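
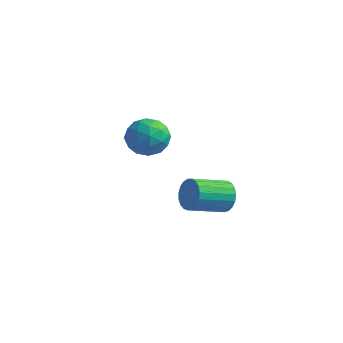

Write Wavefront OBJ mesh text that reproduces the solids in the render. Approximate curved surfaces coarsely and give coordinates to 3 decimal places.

v -2.645 0.697 -2.353
v -1.689 0.913 -2.636
v -2.211 -0.873 -2.084
v -1.255 -0.657 -2.367
v -1.627 -0.279 -1.496
v -1.895 0.691 -1.662
v -2.005 -0.651 -3.058
v -2.273 0.319 -3.224
v -1.294 0.08 -3.072
v -1.06 0.309 -2.106
v -2.84 -0.269 -2.614
v -2.606 -0.04 -1.648
v -2.205 0.943 -2.518
v -1.695 -0.903 -2.202
v -1.913 -0.681 -1.69
v -1.352 -0.554 -1.856
v -2.326 0.812 -1.945
v -1.764 0.939 -2.111
v -1.728 0.238 -1.441
v -2.136 -0.899 -2.609
v -1.574 -0.772 -2.775
v -2.548 0.594 -2.864
v -1.987 0.721 -3.03
v -2.172 -0.198 -3.279
v -1.411 0.58 -2.94
v -1.156 -0.343 -2.783
v -1.597 -0.339 -3.189
v -1.754 0.231 -3.286
v -1.273 0.715 -2.373
v -1.018 -0.208 -2.215
v -1.237 0.014 -1.703
v -1.394 0.584 -1.8
v -1.041 0.225 -2.629
v -2.882 0.248 -2.505
v -2.627 -0.675 -2.347
v -2.506 -0.544 -2.92
v -2.663 0.026 -3.017
v -2.744 0.383 -1.937
v -2.489 -0.54 -1.78
v -2.146 -0.191 -1.434
v -2.303 0.379 -1.531
v -2.859 -0.185 -2.091
v 3.09 -1.315 -3.413
v 3.551 -1.302 -2.796
v 2.891 -2.732 -2.271
v 2.43 -2.745 -2.887
v 3.294 -1.144 -2.69
v 2.634 -2.574 -2.165
v 3.001 -1.016 -2.709
v 2.341 -2.445 -2.184
v 2.724 -0.939 -2.849
v 2.064 -2.369 -2.324
v 2.51 -0.928 -3.087
v 1.85 -2.358 -2.562
v 2.396 -0.983 -3.381
v 1.736 -2.413 -2.856
v 2.402 -1.096 -3.681
v 1.742 -2.526 -3.156
v 2.527 -1.247 -3.934
v 1.868 -2.677 -3.409
v 2.75 -1.409 -4.097
v 2.09 -2.839 -3.572
v 3.031 -1.556 -4.142
v 2.371 -2.986 -3.617
v 3.323 -1.66 -4.06
v 2.663 -3.09 -3.535
v 3.574 -1.705 -3.867
v 2.914 -3.135 -3.342
v 3.741 -1.683 -3.595
v 3.082 -3.113 -3.07
v 3.796 -1.597 -3.291
v 3.136 -3.026 -2.766
v 3.729 -1.462 -3.009
v 3.069 -2.892 -2.484
f 1 38 17
f 38 12 41
f 17 41 6
f 38 41 17
f 1 17 13
f 17 6 18
f 13 18 2
f 17 18 13
f 1 13 22
f 13 2 23
f 22 23 8
f 13 23 22
f 1 22 34
f 22 8 37
f 34 37 11
f 22 37 34
f 1 34 38
f 34 11 42
f 38 42 12
f 34 42 38
f 2 18 29
f 18 6 32
f 29 32 10
f 18 32 29
f 6 41 19
f 41 12 40
f 19 40 5
f 41 40 19
f 12 42 39
f 42 11 35
f 39 35 3
f 42 35 39
f 11 37 36
f 37 8 24
f 36 24 7
f 37 24 36
f 8 23 28
f 23 2 25
f 28 25 9
f 23 25 28
f 4 30 16
f 30 10 31
f 16 31 5
f 30 31 16
f 4 16 14
f 16 5 15
f 14 15 3
f 16 15 14
f 4 14 21
f 14 3 20
f 21 20 7
f 14 20 21
f 4 21 26
f 21 7 27
f 26 27 9
f 21 27 26
f 4 26 30
f 26 9 33
f 30 33 10
f 26 33 30
f 5 31 19
f 31 10 32
f 19 32 6
f 31 32 19
f 3 15 39
f 15 5 40
f 39 40 12
f 15 40 39
f 7 20 36
f 20 3 35
f 36 35 11
f 20 35 36
f 9 27 28
f 27 7 24
f 28 24 8
f 27 24 28
f 10 33 29
f 33 9 25
f 29 25 2
f 33 25 29
f 44 43 47
f 44 47 45
f 45 47 48
f 45 48 46
f 47 43 49
f 47 49 48
f 48 49 50
f 48 50 46
f 49 43 51
f 49 51 50
f 50 51 52
f 50 52 46
f 51 43 53
f 51 53 52
f 52 53 54
f 52 54 46
f 53 43 55
f 53 55 54
f 54 55 56
f 54 56 46
f 55 43 57
f 55 57 56
f 56 57 58
f 56 58 46
f 57 43 59
f 57 59 58
f 58 59 60
f 58 60 46
f 59 43 61
f 59 61 60
f 60 61 62
f 60 62 46
f 61 43 63
f 61 63 62
f 62 63 64
f 62 64 46
f 63 43 65
f 63 65 64
f 64 65 66
f 64 66 46
f 65 43 67
f 65 67 66
f 66 67 68
f 66 68 46
f 67 43 69
f 67 69 68
f 68 69 70
f 68 70 46
f 69 43 71
f 69 71 70
f 70 71 72
f 70 72 46
f 71 43 73
f 71 73 72
f 72 73 74
f 72 74 46
f 73 43 44
f 73 44 74
f 74 44 45
f 74 45 46



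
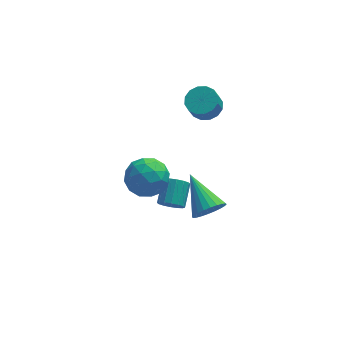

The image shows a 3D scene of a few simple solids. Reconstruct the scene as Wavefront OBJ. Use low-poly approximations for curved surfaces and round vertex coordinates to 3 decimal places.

v -0.904 -3.128 -0.99
v -0.326 -2.663 -1.405
v -1.596 -1.392 -0.01
v -0.583 -2.648 -1.613
v -0.889 -2.706 -1.727
v -1.197 -2.828 -1.729
v -1.461 -2.996 -1.618
v -1.64 -3.184 -1.411
v -1.707 -3.363 -1.141
v -1.651 -3.507 -0.847
v -1.482 -3.593 -0.575
v -1.225 -3.608 -0.366
v -0.919 -3.55 -0.252
v -0.61 -3.428 -0.251
v -0.347 -3.26 -0.362
v -0.168 -3.072 -0.568
v -0.101 -2.893 -0.839
v -0.156 -2.749 -1.133
v -0.29 3.394 0.111
v 0.502 3.394 0.358
v 0.223 3.026 1.256
v -0.57 3.026 1.009
v 0.351 3.781 0.47
v 0.071 3.412 1.367
v 0.028 4.064 0.485
v -0.252 3.695 1.383
v -0.38 4.167 0.401
v -0.66 3.798 1.298
v -0.765 4.064 0.238
v -1.044 3.695 1.136
v -1.022 3.781 0.042
v -1.301 3.412 0.94
v -1.083 3.394 -0.136
v -1.362 3.026 0.762
v -0.931 3.008 -0.247
v -1.211 2.639 0.65
v -0.608 2.725 -0.263
v -0.888 2.356 0.635
v -0.2 2.622 -0.178
v -0.48 2.253 0.719
v 0.184 2.725 -0.016
v -0.095 2.356 0.882
v 0.441 3.008 0.18
v 0.162 2.639 1.078
v -3.679 -0.539 0.55
v -3.065 -0.655 -0.36
v -4.055 -2.285 0.52
v -3.441 -2.401 -0.39
v -2.958 -2.173 0.576
v -2.726 -1.094 0.595
v -4.394 -1.846 -0.435
v -4.162 -0.767 -0.416
v -3.507 -1.463 -0.969
v -2.619 -1.665 -0.344
v -4.501 -1.275 0.504
v -3.613 -1.477 1.129
v -3.339 -0.444 0.098
v -3.781 -2.496 0.062
v -3.497 -2.362 0.63
v -3.136 -2.43 0.095
v -3.14 -0.701 0.659
v -2.779 -0.77 0.124
v -2.716 -1.662 0.674
v -4.341 -2.17 0.036
v -3.98 -2.239 -0.499
v -3.984 -0.51 0.065
v -3.623 -0.578 -0.47
v -4.404 -1.278 -0.514
v -3.238 -0.987 -0.795
v -3.459 -2.013 -0.813
v -4.019 -1.687 -0.839
v -3.883 -1.053 -0.828
v -2.716 -1.105 -0.428
v -2.937 -2.132 -0.446
v -2.653 -1.998 0.122
v -2.517 -1.363 0.133
v -2.976 -1.581 -0.786
v -4.183 -0.808 0.606
v -4.404 -1.835 0.588
v -4.603 -1.577 0.027
v -4.467 -0.942 0.038
v -3.661 -0.927 0.973
v -3.882 -1.953 0.955
v -3.237 -1.887 0.988
v -3.101 -1.253 0.999
v -4.144 -1.359 0.946
v -2.383 -0.626 -3.279
v -1.827 -0.592 -3.633
v -1.461 0.48 -2.955
v -2.017 0.446 -2.601
v -2.054 -0.404 -3.807
v -1.688 0.667 -3.128
v -2.369 -0.276 -3.839
v -2.003 0.795 -3.16
v -2.688 -0.242 -3.721
v -2.321 0.83 -3.043
v -2.925 -0.31 -3.485
v -2.559 0.761 -2.806
v -3.017 -0.463 -3.194
v -2.651 0.608 -2.515
v -2.939 -0.66 -2.925
v -2.573 0.412 -2.247
v -2.712 -0.847 -2.752
v -2.346 0.224 -2.073
v -2.397 -0.975 -2.72
v -2.031 0.096 -2.041
v -2.079 -1.01 -2.837
v -1.712 0.062 -2.159
v -1.841 -0.941 -3.074
v -1.475 0.13 -2.395
v -1.749 -0.788 -3.365
v -1.383 0.283 -2.686
f 2 1 4
f 2 4 3
f 4 1 5
f 4 5 3
f 5 1 6
f 5 6 3
f 6 1 7
f 6 7 3
f 7 1 8
f 7 8 3
f 8 1 9
f 8 9 3
f 9 1 10
f 9 10 3
f 10 1 11
f 10 11 3
f 11 1 12
f 11 12 3
f 12 1 13
f 12 13 3
f 13 1 14
f 13 14 3
f 14 1 15
f 14 15 3
f 15 1 16
f 15 16 3
f 16 1 17
f 16 17 3
f 17 1 18
f 17 18 3
f 18 1 2
f 18 2 3
f 20 19 23
f 20 23 21
f 21 23 24
f 21 24 22
f 23 19 25
f 23 25 24
f 24 25 26
f 24 26 22
f 25 19 27
f 25 27 26
f 26 27 28
f 26 28 22
f 27 19 29
f 27 29 28
f 28 29 30
f 28 30 22
f 29 19 31
f 29 31 30
f 30 31 32
f 30 32 22
f 31 19 33
f 31 33 32
f 32 33 34
f 32 34 22
f 33 19 35
f 33 35 34
f 34 35 36
f 34 36 22
f 35 19 37
f 35 37 36
f 36 37 38
f 36 38 22
f 37 19 39
f 37 39 38
f 38 39 40
f 38 40 22
f 39 19 41
f 39 41 40
f 40 41 42
f 40 42 22
f 41 19 43
f 41 43 42
f 42 43 44
f 42 44 22
f 43 19 20
f 43 20 44
f 44 20 21
f 44 21 22
f 45 82 61
f 82 56 85
f 61 85 50
f 82 85 61
f 45 61 57
f 61 50 62
f 57 62 46
f 61 62 57
f 45 57 66
f 57 46 67
f 66 67 52
f 57 67 66
f 45 66 78
f 66 52 81
f 78 81 55
f 66 81 78
f 45 78 82
f 78 55 86
f 82 86 56
f 78 86 82
f 46 62 73
f 62 50 76
f 73 76 54
f 62 76 73
f 50 85 63
f 85 56 84
f 63 84 49
f 85 84 63
f 56 86 83
f 86 55 79
f 83 79 47
f 86 79 83
f 55 81 80
f 81 52 68
f 80 68 51
f 81 68 80
f 52 67 72
f 67 46 69
f 72 69 53
f 67 69 72
f 48 74 60
f 74 54 75
f 60 75 49
f 74 75 60
f 48 60 58
f 60 49 59
f 58 59 47
f 60 59 58
f 48 58 65
f 58 47 64
f 65 64 51
f 58 64 65
f 48 65 70
f 65 51 71
f 70 71 53
f 65 71 70
f 48 70 74
f 70 53 77
f 74 77 54
f 70 77 74
f 49 75 63
f 75 54 76
f 63 76 50
f 75 76 63
f 47 59 83
f 59 49 84
f 83 84 56
f 59 84 83
f 51 64 80
f 64 47 79
f 80 79 55
f 64 79 80
f 53 71 72
f 71 51 68
f 72 68 52
f 71 68 72
f 54 77 73
f 77 53 69
f 73 69 46
f 77 69 73
f 88 87 91
f 88 91 89
f 89 91 92
f 89 92 90
f 91 87 93
f 91 93 92
f 92 93 94
f 92 94 90
f 93 87 95
f 93 95 94
f 94 95 96
f 94 96 90
f 95 87 97
f 95 97 96
f 96 97 98
f 96 98 90
f 97 87 99
f 97 99 98
f 98 99 100
f 98 100 90
f 99 87 101
f 99 101 100
f 100 101 102
f 100 102 90
f 101 87 103
f 101 103 102
f 102 103 104
f 102 104 90
f 103 87 105
f 103 105 104
f 104 105 106
f 104 106 90
f 105 87 107
f 105 107 106
f 106 107 108
f 106 108 90
f 107 87 109
f 107 109 108
f 108 109 110
f 108 110 90
f 109 87 111
f 109 111 110
f 110 111 112
f 110 112 90
f 111 87 88
f 111 88 112
f 112 88 89
f 112 89 90



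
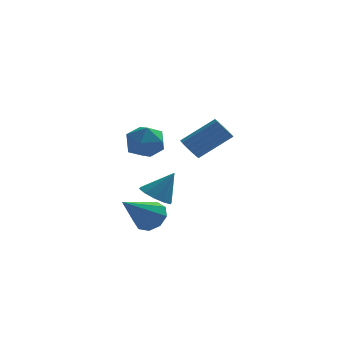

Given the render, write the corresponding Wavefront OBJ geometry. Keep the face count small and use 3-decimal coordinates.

v -0.6 -1.83 -0.87
v 0.059 -1.714 -1.309
v 0.18 -1.65 0.35
v -0.156 -1.275 -1.236
v -0.541 -1.048 -1.024
v -0.948 -1.12 -0.753
v -1.222 -1.463 -0.527
v -1.259 -1.947 -0.432
v -1.044 -2.386 -0.504
v -0.659 -2.613 -0.716
v -0.252 -2.541 -0.987
v 0.022 -2.198 -1.214
v -0.81 -0.313 -2.652
v -0.518 0.119 -1.994
v -1.97 -1.547 -1.328
v -1.001 0.362 -2.19
v -1.394 0.289 -2.602
v -1.515 -0.065 -3.038
v -1.305 -0.535 -3.293
v -0.865 -0.901 -3.249
v -0.399 -0.992 -2.925
v -0.125 -0.764 -2.474
v -0.172 -0.326 -2.106
v 0.756 -2.999 2.146
v 1.123 -3.155 1.712
v 2.512 -2.917 2.799
v 2.144 -2.761 3.234
v 1.098 -2.876 1.682
v 2.487 -2.637 2.77
v 0.995 -2.624 1.759
v 2.383 -2.386 2.846
v 0.837 -2.459 1.924
v 2.225 -2.22 3.012
v 0.66 -2.417 2.14
v 2.049 -2.178 3.228
v 0.505 -2.509 2.358
v 1.894 -2.27 3.446
v 0.408 -2.713 2.527
v 1.797 -2.474 3.615
v 0.39 -2.983 2.609
v 1.779 -2.744 3.697
v 0.456 -3.256 2.585
v 1.845 -3.017 3.673
v 0.591 -3.471 2.46
v 1.979 -3.232 3.548
v 0.763 -3.578 2.264
v 2.152 -3.339 3.351
v 0.934 -3.552 2.04
v 2.322 -3.313 3.128
v 1.064 -3.399 1.841
v 2.452 -3.161 2.929
v -0.793 2.98 0.638
v -0.283 2.465 1.325
v -1.737 1.695 0.375
v -1.227 1.18 1.062
v -1.811 1.94 1.341
v -1.228 2.734 1.503
v -0.792 1.426 0.197
v -0.209 2.22 0.359
v -0.282 1.504 1.052
v -0.912 1.822 1.759
v -1.108 2.338 -0.059
v -1.738 2.656 0.648
f 2 1 4
f 2 4 3
f 4 1 5
f 4 5 3
f 5 1 6
f 5 6 3
f 6 1 7
f 6 7 3
f 7 1 8
f 7 8 3
f 8 1 9
f 8 9 3
f 9 1 10
f 9 10 3
f 10 1 11
f 10 11 3
f 11 1 12
f 11 12 3
f 12 1 2
f 12 2 3
f 14 13 16
f 14 16 15
f 16 13 17
f 16 17 15
f 17 13 18
f 17 18 15
f 18 13 19
f 18 19 15
f 19 13 20
f 19 20 15
f 20 13 21
f 20 21 15
f 21 13 22
f 21 22 15
f 22 13 23
f 22 23 15
f 23 13 14
f 23 14 15
f 25 24 28
f 25 28 26
f 26 28 29
f 26 29 27
f 28 24 30
f 28 30 29
f 29 30 31
f 29 31 27
f 30 24 32
f 30 32 31
f 31 32 33
f 31 33 27
f 32 24 34
f 32 34 33
f 33 34 35
f 33 35 27
f 34 24 36
f 34 36 35
f 35 36 37
f 35 37 27
f 36 24 38
f 36 38 37
f 37 38 39
f 37 39 27
f 38 24 40
f 38 40 39
f 39 40 41
f 39 41 27
f 40 24 42
f 40 42 41
f 41 42 43
f 41 43 27
f 42 24 44
f 42 44 43
f 43 44 45
f 43 45 27
f 44 24 46
f 44 46 45
f 45 46 47
f 45 47 27
f 46 24 48
f 46 48 47
f 47 48 49
f 47 49 27
f 48 24 50
f 48 50 49
f 49 50 51
f 49 51 27
f 50 24 25
f 50 25 51
f 51 25 26
f 51 26 27
f 52 63 57
f 52 57 53
f 52 53 59
f 52 59 62
f 52 62 63
f 53 57 61
f 57 63 56
f 63 62 54
f 62 59 58
f 59 53 60
f 55 61 56
f 55 56 54
f 55 54 58
f 55 58 60
f 55 60 61
f 56 61 57
f 54 56 63
f 58 54 62
f 60 58 59
f 61 60 53



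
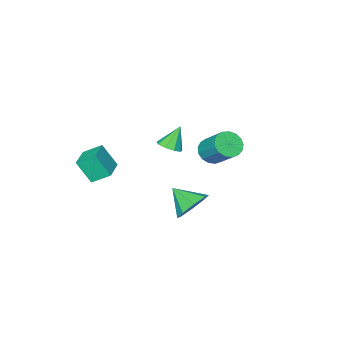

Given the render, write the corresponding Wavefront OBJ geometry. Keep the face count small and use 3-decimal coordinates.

v -3.648 -1.094 -2.759
v -2.776 -1.246 -2.668
v -2.66 0.223 -1.331
v -3.532 0.374 -1.421
v -2.797 -0.959 -2.982
v -2.681 0.51 -1.644
v -3.014 -0.702 -3.244
v -2.897 0.767 -1.907
v -3.375 -0.536 -3.396
v -3.259 0.933 -2.058
v -3.8 -0.497 -3.401
v -3.683 0.971 -2.064
v -4.189 -0.596 -3.259
v -4.073 0.873 -1.922
v -4.455 -0.808 -3.003
v -4.338 0.661 -1.665
v -4.535 -1.086 -2.691
v -4.419 0.383 -1.353
v -4.413 -1.366 -2.394
v -4.297 0.103 -1.056
v -4.115 -1.584 -2.181
v -3.999 -0.115 -0.843
v -3.71 -1.689 -2.1
v -3.594 -0.221 -0.762
v -3.291 -1.659 -2.17
v -3.175 -0.19 -0.833
v -2.954 -1.499 -2.375
v -2.838 -0.03 -1.038
v 3.193 -3.799 -1.233
v 2.511 -2.998 -0.576
v 2.775 -3.054 -2.574
v 2.094 -2.253 -1.917
v 4.366 -2.907 -1.103
v 3.685 -2.106 -0.446
v 3.949 -2.162 -2.444
v 3.267 -1.361 -1.787
v -2.429 -3.267 -2.959
v -1.778 -3.456 -2.573
v -3.211 -3.233 -1.621
v -1.82 -2.926 -2.612
v -2.147 -2.555 -2.813
v -2.606 -2.518 -3.082
v -2.982 -2.831 -3.294
v -3.1 -3.349 -3.349
v -2.903 -3.828 -3.221
v -2.485 -4.045 -2.971
v -2.04 -3.898 -2.715
v 1.722 3.398 -2.412
v 2.735 3.756 -2.235
v 2.018 2.122 -1.528
v 2.196 4.029 -1.66
v 1.378 3.932 -1.526
v 0.762 3.522 -1.911
v 0.708 3.039 -2.589
v 1.247 2.767 -3.164
v 2.065 2.864 -3.298
v 2.681 3.274 -2.913
f 2 1 5
f 2 5 3
f 3 5 6
f 3 6 4
f 5 1 7
f 5 7 6
f 6 7 8
f 6 8 4
f 7 1 9
f 7 9 8
f 8 9 10
f 8 10 4
f 9 1 11
f 9 11 10
f 10 11 12
f 10 12 4
f 11 1 13
f 11 13 12
f 12 13 14
f 12 14 4
f 13 1 15
f 13 15 14
f 14 15 16
f 14 16 4
f 15 1 17
f 15 17 16
f 16 17 18
f 16 18 4
f 17 1 19
f 17 19 18
f 18 19 20
f 18 20 4
f 19 1 21
f 19 21 20
f 20 21 22
f 20 22 4
f 21 1 23
f 21 23 22
f 22 23 24
f 22 24 4
f 23 1 25
f 23 25 24
f 24 25 26
f 24 26 4
f 25 1 27
f 25 27 26
f 26 27 28
f 26 28 4
f 27 1 2
f 27 2 28
f 28 2 3
f 28 3 4
f 30 32 29
f 33 30 29
f 29 32 31
f 31 33 29
f 30 36 32
f 34 30 33
f 34 36 30
f 32 36 31
f 35 33 31
f 31 36 35
f 35 34 33
f 36 34 35
f 38 37 40
f 38 40 39
f 40 37 41
f 40 41 39
f 41 37 42
f 41 42 39
f 42 37 43
f 42 43 39
f 43 37 44
f 43 44 39
f 44 37 45
f 44 45 39
f 45 37 46
f 45 46 39
f 46 37 47
f 46 47 39
f 47 37 38
f 47 38 39
f 49 48 51
f 49 51 50
f 51 48 52
f 51 52 50
f 52 48 53
f 52 53 50
f 53 48 54
f 53 54 50
f 54 48 55
f 54 55 50
f 55 48 56
f 55 56 50
f 56 48 57
f 56 57 50
f 57 48 49
f 57 49 50



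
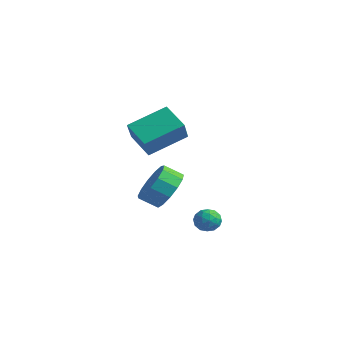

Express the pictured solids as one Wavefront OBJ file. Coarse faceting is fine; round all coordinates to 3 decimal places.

v 2.801 -1.083 -3.475
v 3.136 -0.985 -4.026
v 2.404 -1.975 -3.874
v 2.739 -1.877 -4.425
v 3.054 -2.026 -3.874
v 3.299 -1.474 -3.627
v 2.241 -1.486 -4.273
v 2.486 -0.934 -4.026
v 2.79 -1.234 -4.519
v 3.292 -1.568 -4.272
v 2.248 -1.392 -3.628
v 2.75 -1.726 -3.381
v 3.003 -0.955 -3.715
v 2.537 -2.005 -4.185
v 2.722 -2.092 -3.861
v 2.919 -2.034 -4.184
v 3.099 -1.243 -3.481
v 3.296 -1.186 -3.805
v 3.248 -1.797 -3.715
v 2.244 -1.774 -4.095
v 2.441 -1.717 -4.419
v 2.621 -0.926 -3.716
v 2.818 -0.868 -4.039
v 2.292 -1.163 -4.185
v 2.997 -1.045 -4.329
v 2.764 -1.569 -4.564
v 2.471 -1.339 -4.474
v 2.615 -1.015 -4.329
v 3.292 -1.241 -4.184
v 3.059 -1.765 -4.418
v 3.244 -1.852 -4.094
v 3.388 -1.528 -3.949
v 3.089 -1.387 -4.474
v 2.481 -1.195 -3.482
v 2.248 -1.719 -3.716
v 2.152 -1.432 -3.951
v 2.296 -1.108 -3.806
v 2.776 -1.391 -3.336
v 2.543 -1.915 -3.571
v 2.925 -1.945 -3.571
v 3.069 -1.621 -3.426
v 2.451 -1.573 -3.426
v -4.005 0.062 -1.447
v -3.462 -0.65 -0.371
v -3.361 1.88 -0.568
v -2.818 1.168 0.508
v -2.682 -0.048 -2.188
v -2.139 -0.76 -1.112
v -2.038 1.77 -1.309
v -1.495 1.058 -0.233
v 0.355 -1.443 -3.012
v 1.151 -2.166 -2.906
v 0.541 -2.759 -2.363
v -0.255 -2.037 -2.468
v 1.201 -1.785 -2.434
v 0.591 -2.378 -1.891
v 0.983 -1.296 -2.145
v 0.372 -1.889 -1.602
v 0.565 -0.854 -2.131
v -0.046 -1.447 -1.588
v 0.081 -0.599 -2.397
v -0.53 -1.192 -1.854
v -0.316 -0.612 -2.858
v -0.927 -1.205 -2.315
v -0.5 -0.889 -3.368
v -1.111 -1.482 -2.825
v -0.412 -1.342 -3.764
v -1.023 -1.935 -3.221
v -0.081 -1.827 -3.922
v -0.692 -2.421 -3.379
v 0.389 -2.191 -3.79
v -0.222 -2.784 -3.247
v 0.848 -2.317 -3.412
v 0.238 -2.91 -2.869
f 1 38 17
f 38 12 41
f 17 41 6
f 38 41 17
f 1 17 13
f 17 6 18
f 13 18 2
f 17 18 13
f 1 13 22
f 13 2 23
f 22 23 8
f 13 23 22
f 1 22 34
f 22 8 37
f 34 37 11
f 22 37 34
f 1 34 38
f 34 11 42
f 38 42 12
f 34 42 38
f 2 18 29
f 18 6 32
f 29 32 10
f 18 32 29
f 6 41 19
f 41 12 40
f 19 40 5
f 41 40 19
f 12 42 39
f 42 11 35
f 39 35 3
f 42 35 39
f 11 37 36
f 37 8 24
f 36 24 7
f 37 24 36
f 8 23 28
f 23 2 25
f 28 25 9
f 23 25 28
f 4 30 16
f 30 10 31
f 16 31 5
f 30 31 16
f 4 16 14
f 16 5 15
f 14 15 3
f 16 15 14
f 4 14 21
f 14 3 20
f 21 20 7
f 14 20 21
f 4 21 26
f 21 7 27
f 26 27 9
f 21 27 26
f 4 26 30
f 26 9 33
f 30 33 10
f 26 33 30
f 5 31 19
f 31 10 32
f 19 32 6
f 31 32 19
f 3 15 39
f 15 5 40
f 39 40 12
f 15 40 39
f 7 20 36
f 20 3 35
f 36 35 11
f 20 35 36
f 9 27 28
f 27 7 24
f 28 24 8
f 27 24 28
f 10 33 29
f 33 9 25
f 29 25 2
f 33 25 29
f 44 46 43
f 47 44 43
f 43 46 45
f 45 47 43
f 44 50 46
f 48 44 47
f 48 50 44
f 46 50 45
f 49 47 45
f 45 50 49
f 49 48 47
f 50 48 49
f 52 51 55
f 52 55 53
f 53 55 56
f 53 56 54
f 55 51 57
f 55 57 56
f 56 57 58
f 56 58 54
f 57 51 59
f 57 59 58
f 58 59 60
f 58 60 54
f 59 51 61
f 59 61 60
f 60 61 62
f 60 62 54
f 61 51 63
f 61 63 62
f 62 63 64
f 62 64 54
f 63 51 65
f 63 65 64
f 64 65 66
f 64 66 54
f 65 51 67
f 65 67 66
f 66 67 68
f 66 68 54
f 67 51 69
f 67 69 68
f 68 69 70
f 68 70 54
f 69 51 71
f 69 71 70
f 70 71 72
f 70 72 54
f 71 51 73
f 71 73 72
f 72 73 74
f 72 74 54
f 73 51 52
f 73 52 74
f 74 52 53
f 74 53 54



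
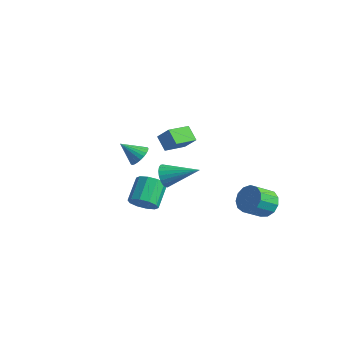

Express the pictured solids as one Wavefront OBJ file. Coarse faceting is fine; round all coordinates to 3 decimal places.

v -2.779 2.615 -1.813
v -2.11 2.747 -1.04
v -2.65 3.976 -2.157
v -1.982 4.108 -1.385
v -2.038 2.392 -2.415
v -1.37 2.524 -1.643
v -1.91 3.753 -2.76
v -1.241 3.885 -1.987
v 1.881 -3.452 2.223
v 2.366 -3.653 2.554
v 1.139 -3.968 2.997
v 2.324 -3.438 2.657
v 2.215 -3.226 2.694
v 2.055 -3.047 2.659
v 1.869 -2.931 2.558
v 1.684 -2.894 2.406
v 1.53 -2.942 2.226
v 1.429 -3.067 2.045
v 1.397 -3.252 1.892
v 1.439 -3.467 1.789
v 1.548 -3.679 1.752
v 1.708 -3.857 1.787
v 1.894 -3.974 1.888
v 2.078 -4.011 2.04
v 2.233 -3.963 2.22
v 2.334 -3.838 2.4
v 3.184 -3.159 1.328
v 3.544 -3.347 0.807
v 4.596 -2.301 1.992
v 3.439 -3.108 0.721
v 3.291 -2.878 0.74
v 3.124 -2.697 0.86
v 2.967 -2.595 1.062
v 2.848 -2.591 1.309
v 2.787 -2.685 1.56
v 2.795 -2.861 1.77
v 2.87 -3.089 1.904
v 3 -3.328 1.938
v 3.161 -3.538 1.867
v 3.326 -3.683 1.703
v 3.467 -3.737 1.473
v 3.559 -3.691 1.219
v 3.586 -3.553 0.983
v 1.251 -2.609 -2.018
v 1.973 -2.445 -1.809
v 1.491 -1.346 -1.012
v 0.769 -1.511 -1.222
v 1.876 -2.2 -2.205
v 1.394 -1.101 -1.408
v 1.54 -2.111 -2.53
v 1.058 -1.013 -1.733
v 1.093 -2.213 -2.66
v 0.612 -1.115 -1.863
v 0.707 -2.466 -2.544
v 0.225 -1.368 -1.748
v 0.529 -2.774 -2.228
v 0.047 -1.675 -1.431
v 0.626 -3.019 -1.832
v 0.144 -1.92 -1.035
v 0.962 -3.107 -1.507
v 0.48 -2.009 -0.71
v 1.408 -3.005 -1.377
v 0.927 -1.907 -0.58
v 1.795 -2.752 -1.492
v 1.313 -1.654 -0.696
v 3.695 3.616 -4.21
v 4.228 3.131 -4.641
v 3.939 2.119 -3.861
v 3.405 2.604 -3.43
v 4.48 3.328 -4.292
v 4.19 2.316 -3.512
v 4.482 3.617 -3.917
v 4.192 2.605 -3.137
v 4.234 3.905 -3.635
v 3.945 2.893 -2.855
v 3.815 4.102 -3.535
v 3.526 3.09 -2.755
v 3.358 4.144 -3.65
v 3.069 3.132 -2.87
v 3.008 4.019 -3.943
v 2.718 3.007 -3.163
v 2.876 3.766 -4.32
v 2.586 2.754 -3.54
v 3.003 3.465 -4.663
v 2.714 2.453 -3.882
v 3.351 3.212 -4.861
v 3.061 2.2 -4.081
v 3.807 3.088 -4.853
v 3.518 2.076 -4.073
f 2 4 1
f 5 2 1
f 1 4 3
f 3 5 1
f 2 8 4
f 6 2 5
f 6 8 2
f 4 8 3
f 7 5 3
f 3 8 7
f 7 6 5
f 8 6 7
f 10 9 12
f 10 12 11
f 12 9 13
f 12 13 11
f 13 9 14
f 13 14 11
f 14 9 15
f 14 15 11
f 15 9 16
f 15 16 11
f 16 9 17
f 16 17 11
f 17 9 18
f 17 18 11
f 18 9 19
f 18 19 11
f 19 9 20
f 19 20 11
f 20 9 21
f 20 21 11
f 21 9 22
f 21 22 11
f 22 9 23
f 22 23 11
f 23 9 24
f 23 24 11
f 24 9 25
f 24 25 11
f 25 9 26
f 25 26 11
f 26 9 10
f 26 10 11
f 28 27 30
f 28 30 29
f 30 27 31
f 30 31 29
f 31 27 32
f 31 32 29
f 32 27 33
f 32 33 29
f 33 27 34
f 33 34 29
f 34 27 35
f 34 35 29
f 35 27 36
f 35 36 29
f 36 27 37
f 36 37 29
f 37 27 38
f 37 38 29
f 38 27 39
f 38 39 29
f 39 27 40
f 39 40 29
f 40 27 41
f 40 41 29
f 41 27 42
f 41 42 29
f 42 27 43
f 42 43 29
f 43 27 28
f 43 28 29
f 45 44 48
f 45 48 46
f 46 48 49
f 46 49 47
f 48 44 50
f 48 50 49
f 49 50 51
f 49 51 47
f 50 44 52
f 50 52 51
f 51 52 53
f 51 53 47
f 52 44 54
f 52 54 53
f 53 54 55
f 53 55 47
f 54 44 56
f 54 56 55
f 55 56 57
f 55 57 47
f 56 44 58
f 56 58 57
f 57 58 59
f 57 59 47
f 58 44 60
f 58 60 59
f 59 60 61
f 59 61 47
f 60 44 62
f 60 62 61
f 61 62 63
f 61 63 47
f 62 44 64
f 62 64 63
f 63 64 65
f 63 65 47
f 64 44 45
f 64 45 65
f 65 45 46
f 65 46 47
f 67 66 70
f 67 70 68
f 68 70 71
f 68 71 69
f 70 66 72
f 70 72 71
f 71 72 73
f 71 73 69
f 72 66 74
f 72 74 73
f 73 74 75
f 73 75 69
f 74 66 76
f 74 76 75
f 75 76 77
f 75 77 69
f 76 66 78
f 76 78 77
f 77 78 79
f 77 79 69
f 78 66 80
f 78 80 79
f 79 80 81
f 79 81 69
f 80 66 82
f 80 82 81
f 81 82 83
f 81 83 69
f 82 66 84
f 82 84 83
f 83 84 85
f 83 85 69
f 84 66 86
f 84 86 85
f 85 86 87
f 85 87 69
f 86 66 88
f 86 88 87
f 87 88 89
f 87 89 69
f 88 66 67
f 88 67 89
f 89 67 68
f 89 68 69



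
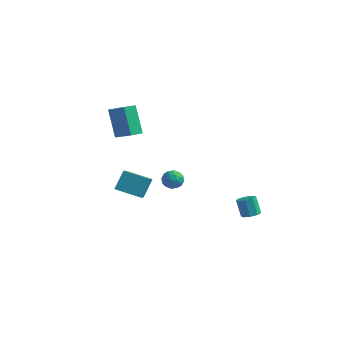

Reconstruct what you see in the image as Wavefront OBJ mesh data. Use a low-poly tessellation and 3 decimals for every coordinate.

v 1.016 -0.023 0.045
v 1.427 -0.543 0.046
v 0.313 -0.577 0.634
v 0.724 -1.097 0.635
v 0.884 -0.548 0.97
v 1.318 -0.206 0.606
v 0.422 -0.914 0.074
v 0.856 -0.572 -0.29
v 1.06 -1.094 0.064
v 1.345 -0.867 0.617
v 0.395 -0.253 0.063
v 0.68 -0.026 0.616
v 1.283 -0.234 -0.006
v 0.457 -0.886 0.686
v 0.551 -0.563 0.883
v 0.792 -0.869 0.884
v 1.219 -0.036 0.323
v 1.461 -0.341 0.323
v 1.141 -0.345 0.866
v 0.279 -0.779 0.357
v 0.521 -1.084 0.357
v 0.948 -0.251 -0.204
v 1.189 -0.557 -0.203
v 0.599 -0.775 -0.186
v 1.309 -0.863 0.005
v 0.896 -1.189 0.351
v 0.718 -1.082 0.022
v 0.973 -0.88 -0.192
v 1.476 -0.73 0.33
v 1.063 -1.056 0.676
v 1.157 -0.734 0.873
v 1.413 -0.532 0.659
v 1.261 -1.054 0.341
v 0.677 -0.064 0.004
v 0.264 -0.39 0.35
v 0.327 -0.588 0.021
v 0.583 -0.386 -0.193
v 0.844 0.069 0.329
v 0.431 -0.257 0.675
v 0.767 -0.24 0.872
v 1.022 -0.038 0.658
v 0.479 -0.066 0.339
v -1.858 -1.957 -0.564
v -1.324 -2.983 0.152
v -1.776 -1.181 0.488
v -1.242 -2.207 1.204
v -0.418 -1.513 -1.004
v 0.116 -2.539 -0.288
v -0.336 -0.737 0.048
v 0.198 -1.763 0.764
v 3.555 3.434 -3.807
v 4.038 3.717 -3.655
v 3.588 3.909 -2.581
v 3.105 3.626 -2.733
v 3.732 3.986 -3.831
v 3.282 4.178 -2.758
v 3.322 3.931 -3.993
v 2.872 4.124 -2.92
v 3.049 3.585 -4.046
v 2.599 3.778 -2.973
v 3.072 3.151 -3.959
v 2.622 3.343 -2.885
v 3.378 2.882 -3.782
v 2.928 3.074 -2.709
v 3.788 2.936 -3.62
v 3.338 3.129 -2.547
v 4.061 3.282 -3.567
v 3.611 3.475 -2.494
v -3.345 -0.497 4.538
v -2.147 -0.717 5.187
v -3.12 0.287 4.389
v -1.922 0.068 5.038
v -2.538 -1.048 2.862
v -1.34 -1.267 3.511
v -2.313 -0.263 2.713
v -1.115 -0.483 3.362
f 1 38 17
f 38 12 41
f 17 41 6
f 38 41 17
f 1 17 13
f 17 6 18
f 13 18 2
f 17 18 13
f 1 13 22
f 13 2 23
f 22 23 8
f 13 23 22
f 1 22 34
f 22 8 37
f 34 37 11
f 22 37 34
f 1 34 38
f 34 11 42
f 38 42 12
f 34 42 38
f 2 18 29
f 18 6 32
f 29 32 10
f 18 32 29
f 6 41 19
f 41 12 40
f 19 40 5
f 41 40 19
f 12 42 39
f 42 11 35
f 39 35 3
f 42 35 39
f 11 37 36
f 37 8 24
f 36 24 7
f 37 24 36
f 8 23 28
f 23 2 25
f 28 25 9
f 23 25 28
f 4 30 16
f 30 10 31
f 16 31 5
f 30 31 16
f 4 16 14
f 16 5 15
f 14 15 3
f 16 15 14
f 4 14 21
f 14 3 20
f 21 20 7
f 14 20 21
f 4 21 26
f 21 7 27
f 26 27 9
f 21 27 26
f 4 26 30
f 26 9 33
f 30 33 10
f 26 33 30
f 5 31 19
f 31 10 32
f 19 32 6
f 31 32 19
f 3 15 39
f 15 5 40
f 39 40 12
f 15 40 39
f 7 20 36
f 20 3 35
f 36 35 11
f 20 35 36
f 9 27 28
f 27 7 24
f 28 24 8
f 27 24 28
f 10 33 29
f 33 9 25
f 29 25 2
f 33 25 29
f 44 46 43
f 47 44 43
f 43 46 45
f 45 47 43
f 44 50 46
f 48 44 47
f 48 50 44
f 46 50 45
f 49 47 45
f 45 50 49
f 49 48 47
f 50 48 49
f 52 51 55
f 52 55 53
f 53 55 56
f 53 56 54
f 55 51 57
f 55 57 56
f 56 57 58
f 56 58 54
f 57 51 59
f 57 59 58
f 58 59 60
f 58 60 54
f 59 51 61
f 59 61 60
f 60 61 62
f 60 62 54
f 61 51 63
f 61 63 62
f 62 63 64
f 62 64 54
f 63 51 65
f 63 65 64
f 64 65 66
f 64 66 54
f 65 51 67
f 65 67 66
f 66 67 68
f 66 68 54
f 67 51 52
f 67 52 68
f 68 52 53
f 68 53 54
f 70 72 69
f 73 70 69
f 69 72 71
f 71 73 69
f 70 76 72
f 74 70 73
f 74 76 70
f 72 76 71
f 75 73 71
f 71 76 75
f 75 74 73
f 76 74 75



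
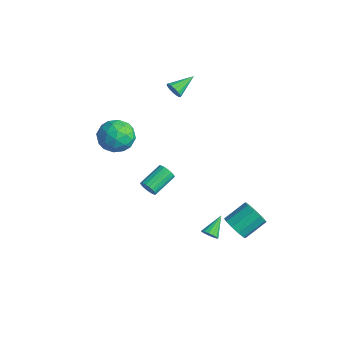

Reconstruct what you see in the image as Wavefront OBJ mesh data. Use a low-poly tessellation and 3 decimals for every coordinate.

v -3.428 -0.745 0.494
v -2.534 -1.29 1.077
v -4.546 -2.31 0.743
v -3.652 -2.855 1.326
v -4.209 -1.918 1.825
v -3.518 -0.951 1.671
v -3.562 -2.649 0.149
v -2.871 -1.682 -0.005
v -2.617 -2.467 0.864
v -3.017 -2.016 1.9
v -4.063 -1.584 -0.08
v -4.463 -1.133 0.956
v -2.883 -0.88 0.763
v -4.197 -2.72 1.057
v -4.525 -2.169 1.35
v -3.999 -2.49 1.693
v -3.461 -0.681 1.112
v -2.936 -1.002 1.455
v -3.921 -1.371 1.895
v -4.144 -2.598 0.365
v -3.619 -2.919 0.708
v -3.081 -1.11 0.127
v -2.555 -1.431 0.47
v -3.159 -2.229 -0.075
v -2.406 -1.893 0.981
v -3.063 -2.812 1.128
v -3.01 -2.691 0.436
v -2.604 -2.122 0.345
v -2.641 -1.627 1.59
v -3.298 -2.547 1.736
v -3.626 -1.996 2.03
v -3.22 -1.428 1.939
v -2.69 -2.319 1.465
v -3.782 -1.053 0.084
v -4.439 -1.973 0.23
v -3.86 -2.172 -0.119
v -3.454 -1.604 -0.21
v -4.017 -0.788 0.692
v -4.674 -1.707 0.839
v -4.476 -1.478 1.475
v -4.07 -0.909 1.384
v -4.39 -1.281 0.355
v -3.179 1.891 3.57
v -2.927 2.098 3.066
v -3.301 3.349 4.11
v -3.232 2.095 3.008
v -3.523 2.036 3.1
v -3.722 1.939 3.318
v -3.775 1.828 3.604
v -3.668 1.735 3.88
v -3.431 1.683 4.073
v -3.126 1.687 4.132
v -2.835 1.746 4.039
v -2.636 1.843 3.821
v -2.583 1.953 3.536
v -2.69 2.047 3.259
v 3.814 1.447 -3.468
v 4.181 0.99 -2.811
v 4.292 2.336 -1.936
v 3.926 2.793 -2.592
v 4.58 1.167 -3.136
v 4.691 2.514 -2.26
v 4.686 1.452 -3.587
v 4.798 2.798 -2.711
v 4.46 1.735 -3.992
v 4.571 3.081 -3.117
v 3.987 1.907 -4.198
v 4.098 3.254 -3.322
v 3.448 1.904 -4.124
v 3.559 3.25 -3.249
v 3.049 1.726 -3.8
v 3.16 3.073 -2.924
v 2.942 1.442 -3.349
v 3.054 2.788 -2.473
v 3.169 1.159 -2.943
v 3.28 2.505 -2.068
v 3.642 0.986 -2.738
v 3.753 2.333 -1.862
v 2.121 -3.208 1.26
v 2.437 -3.329 1.719
v 2.135 -1.912 2.299
v 1.819 -1.792 1.84
v 2.606 -3.227 1.559
v 2.304 -1.811 2.139
v 2.679 -3.122 1.34
v 2.377 -1.706 1.92
v 2.641 -3.034 1.106
v 2.339 -1.617 1.685
v 2.501 -2.98 0.901
v 2.198 -1.564 1.481
v 2.285 -2.972 0.768
v 1.983 -1.555 1.348
v 2.037 -3.01 0.732
v 1.735 -1.594 1.312
v 1.805 -3.088 0.801
v 1.503 -1.671 1.381
v 1.636 -3.189 0.961
v 1.334 -1.773 1.541
v 1.563 -3.294 1.18
v 1.261 -1.878 1.76
v 1.601 -3.383 1.415
v 1.299 -1.966 1.994
v 1.742 -3.436 1.619
v 1.439 -2.02 2.199
v 1.957 -3.445 1.752
v 1.655 -2.028 2.332
v 2.205 -3.406 1.788
v 1.903 -1.99 2.368
v 3.753 -0.22 -3.207
v 4.176 -0.267 -2.875
v 3.267 0.88 -2.433
v 4.26 -0.089 -3.074
v 4.208 0.053 -3.309
v 4.034 0.122 -3.516
v 3.785 0.1 -3.641
v 3.527 -0.008 -3.65
v 3.33 -0.173 -3.54
v 3.246 -0.35 -3.341
v 3.298 -0.492 -3.106
v 3.472 -0.562 -2.898
v 3.721 -0.54 -2.773
v 3.979 -0.432 -2.765
f 1 38 17
f 38 12 41
f 17 41 6
f 38 41 17
f 1 17 13
f 17 6 18
f 13 18 2
f 17 18 13
f 1 13 22
f 13 2 23
f 22 23 8
f 13 23 22
f 1 22 34
f 22 8 37
f 34 37 11
f 22 37 34
f 1 34 38
f 34 11 42
f 38 42 12
f 34 42 38
f 2 18 29
f 18 6 32
f 29 32 10
f 18 32 29
f 6 41 19
f 41 12 40
f 19 40 5
f 41 40 19
f 12 42 39
f 42 11 35
f 39 35 3
f 42 35 39
f 11 37 36
f 37 8 24
f 36 24 7
f 37 24 36
f 8 23 28
f 23 2 25
f 28 25 9
f 23 25 28
f 4 30 16
f 30 10 31
f 16 31 5
f 30 31 16
f 4 16 14
f 16 5 15
f 14 15 3
f 16 15 14
f 4 14 21
f 14 3 20
f 21 20 7
f 14 20 21
f 4 21 26
f 21 7 27
f 26 27 9
f 21 27 26
f 4 26 30
f 26 9 33
f 30 33 10
f 26 33 30
f 5 31 19
f 31 10 32
f 19 32 6
f 31 32 19
f 3 15 39
f 15 5 40
f 39 40 12
f 15 40 39
f 7 20 36
f 20 3 35
f 36 35 11
f 20 35 36
f 9 27 28
f 27 7 24
f 28 24 8
f 27 24 28
f 10 33 29
f 33 9 25
f 29 25 2
f 33 25 29
f 44 43 46
f 44 46 45
f 46 43 47
f 46 47 45
f 47 43 48
f 47 48 45
f 48 43 49
f 48 49 45
f 49 43 50
f 49 50 45
f 50 43 51
f 50 51 45
f 51 43 52
f 51 52 45
f 52 43 53
f 52 53 45
f 53 43 54
f 53 54 45
f 54 43 55
f 54 55 45
f 55 43 56
f 55 56 45
f 56 43 44
f 56 44 45
f 58 57 61
f 58 61 59
f 59 61 62
f 59 62 60
f 61 57 63
f 61 63 62
f 62 63 64
f 62 64 60
f 63 57 65
f 63 65 64
f 64 65 66
f 64 66 60
f 65 57 67
f 65 67 66
f 66 67 68
f 66 68 60
f 67 57 69
f 67 69 68
f 68 69 70
f 68 70 60
f 69 57 71
f 69 71 70
f 70 71 72
f 70 72 60
f 71 57 73
f 71 73 72
f 72 73 74
f 72 74 60
f 73 57 75
f 73 75 74
f 74 75 76
f 74 76 60
f 75 57 77
f 75 77 76
f 76 77 78
f 76 78 60
f 77 57 58
f 77 58 78
f 78 58 59
f 78 59 60
f 80 79 83
f 80 83 81
f 81 83 84
f 81 84 82
f 83 79 85
f 83 85 84
f 84 85 86
f 84 86 82
f 85 79 87
f 85 87 86
f 86 87 88
f 86 88 82
f 87 79 89
f 87 89 88
f 88 89 90
f 88 90 82
f 89 79 91
f 89 91 90
f 90 91 92
f 90 92 82
f 91 79 93
f 91 93 92
f 92 93 94
f 92 94 82
f 93 79 95
f 93 95 94
f 94 95 96
f 94 96 82
f 95 79 97
f 95 97 96
f 96 97 98
f 96 98 82
f 97 79 99
f 97 99 98
f 98 99 100
f 98 100 82
f 99 79 101
f 99 101 100
f 100 101 102
f 100 102 82
f 101 79 103
f 101 103 102
f 102 103 104
f 102 104 82
f 103 79 105
f 103 105 104
f 104 105 106
f 104 106 82
f 105 79 107
f 105 107 106
f 106 107 108
f 106 108 82
f 107 79 80
f 107 80 108
f 108 80 81
f 108 81 82
f 110 109 112
f 110 112 111
f 112 109 113
f 112 113 111
f 113 109 114
f 113 114 111
f 114 109 115
f 114 115 111
f 115 109 116
f 115 116 111
f 116 109 117
f 116 117 111
f 117 109 118
f 117 118 111
f 118 109 119
f 118 119 111
f 119 109 120
f 119 120 111
f 120 109 121
f 120 121 111
f 121 109 122
f 121 122 111
f 122 109 110
f 122 110 111



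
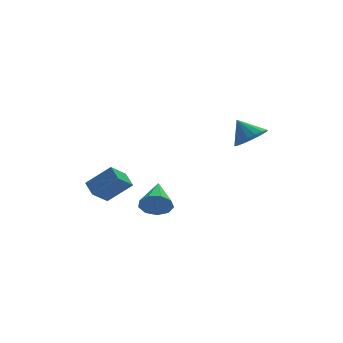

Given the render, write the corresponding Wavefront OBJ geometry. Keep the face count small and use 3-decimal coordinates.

v 1.873 -0.888 0.284
v 2.661 -0.464 0.378
v 1.387 -0.192 1.216
v 2.449 -0.225 0.089
v 2.105 -0.137 -0.155
v 1.708 -0.222 -0.299
v 1.349 -0.459 -0.309
v 1.109 -0.794 -0.183
v 1.044 -1.151 0.049
v 1.17 -1.447 0.336
v 1.456 -1.616 0.61
v 1.837 -1.617 0.81
v 2.227 -1.452 0.889
v 2.535 -1.157 0.83
v 2.692 -0.801 0.645
v -3.708 1.757 -2.766
v -3.861 2.567 -2.357
v -4.875 2.06 -3.803
v -5.028 2.87 -3.394
v -2.872 2.31 -3.546
v -3.025 3.12 -3.137
v -4.039 2.613 -4.583
v -4.192 3.423 -4.174
v -2.127 0.92 -4.342
v -1.516 0.962 -4.917
v -1.593 2.52 -3.658
v -1.993 1.209 -5.12
v -2.534 1.32 -4.959
v -2.884 1.245 -4.51
v -2.88 1.018 -3.982
v -2.524 0.745 -3.623
v -1.982 0.554 -3.6
v -1.508 0.535 -3.925
v -1.324 0.696 -4.445
f 2 1 4
f 2 4 3
f 4 1 5
f 4 5 3
f 5 1 6
f 5 6 3
f 6 1 7
f 6 7 3
f 7 1 8
f 7 8 3
f 8 1 9
f 8 9 3
f 9 1 10
f 9 10 3
f 10 1 11
f 10 11 3
f 11 1 12
f 11 12 3
f 12 1 13
f 12 13 3
f 13 1 14
f 13 14 3
f 14 1 15
f 14 15 3
f 15 1 2
f 15 2 3
f 17 19 16
f 20 17 16
f 16 19 18
f 18 20 16
f 17 23 19
f 21 17 20
f 21 23 17
f 19 23 18
f 22 20 18
f 18 23 22
f 22 21 20
f 23 21 22
f 25 24 27
f 25 27 26
f 27 24 28
f 27 28 26
f 28 24 29
f 28 29 26
f 29 24 30
f 29 30 26
f 30 24 31
f 30 31 26
f 31 24 32
f 31 32 26
f 32 24 33
f 32 33 26
f 33 24 34
f 33 34 26
f 34 24 25
f 34 25 26



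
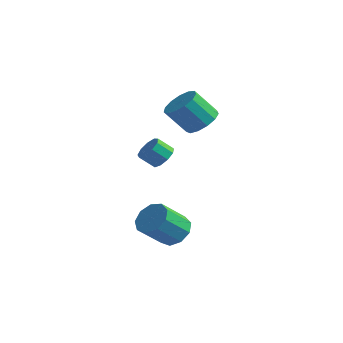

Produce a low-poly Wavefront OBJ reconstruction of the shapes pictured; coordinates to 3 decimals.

v -2.71 -0.815 1.127
v -2.077 -1.255 1.299
v -2.657 -1.805 2.025
v -3.29 -1.365 1.853
v -2.091 -0.819 1.618
v -2.672 -1.369 2.344
v -2.395 -0.381 1.707
v -2.975 -0.931 2.433
v -2.846 -0.146 1.525
v -3.426 -0.696 2.251
v -3.233 -0.224 1.156
v -3.814 -0.774 1.882
v -3.376 -0.578 0.774
v -3.956 -1.128 1.5
v -3.206 -1.043 0.557
v -3.787 -1.593 1.283
v -2.805 -1.402 0.607
v -3.385 -1.952 1.332
v -2.359 -1.485 0.9
v -2.939 -2.035 1.626
v -2.549 2.17 2.793
v -1.587 2 3.254
v -2.429 1.18 4.708
v -3.391 1.35 4.247
v -1.778 2.543 3.45
v -2.62 1.724 4.904
v -2.213 2.968 3.437
v -3.055 2.149 4.892
v -2.755 3.14 3.22
v -3.597 2.321 4.675
v -3.231 3.003 2.867
v -4.074 2.184 4.322
v -3.491 2.602 2.491
v -4.334 1.783 3.945
v -3.452 2.064 2.21
v -4.294 1.244 3.665
v -3.126 1.559 2.114
v -3.968 0.739 3.569
v -2.617 1.248 2.234
v -3.459 0.428 3.689
v -2.086 1.23 2.531
v -2.928 0.41 3.986
v -1.702 1.51 2.911
v -2.544 0.691 4.366
v -0.587 -2.515 -2.878
v 0.246 -3.055 -3.189
v -0.161 -4.426 -1.892
v -0.993 -3.885 -1.582
v 0.426 -2.611 -2.663
v 0.019 -3.982 -1.366
v 0.133 -2.122 -2.238
v -0.274 -3.493 -0.941
v -0.497 -1.817 -2.112
v -0.904 -3.187 -0.816
v -1.169 -1.838 -2.346
v -1.576 -3.208 -1.049
v -1.568 -2.176 -2.828
v -1.975 -3.546 -1.531
v -1.508 -2.672 -3.334
v -1.915 -4.043 -2.037
v -1.017 -3.095 -3.627
v -1.424 -4.465 -2.33
v -0.324 -3.246 -3.569
v -0.731 -4.617 -2.273
f 2 1 5
f 2 5 3
f 3 5 6
f 3 6 4
f 5 1 7
f 5 7 6
f 6 7 8
f 6 8 4
f 7 1 9
f 7 9 8
f 8 9 10
f 8 10 4
f 9 1 11
f 9 11 10
f 10 11 12
f 10 12 4
f 11 1 13
f 11 13 12
f 12 13 14
f 12 14 4
f 13 1 15
f 13 15 14
f 14 15 16
f 14 16 4
f 15 1 17
f 15 17 16
f 16 17 18
f 16 18 4
f 17 1 19
f 17 19 18
f 18 19 20
f 18 20 4
f 19 1 2
f 19 2 20
f 20 2 3
f 20 3 4
f 22 21 25
f 22 25 23
f 23 25 26
f 23 26 24
f 25 21 27
f 25 27 26
f 26 27 28
f 26 28 24
f 27 21 29
f 27 29 28
f 28 29 30
f 28 30 24
f 29 21 31
f 29 31 30
f 30 31 32
f 30 32 24
f 31 21 33
f 31 33 32
f 32 33 34
f 32 34 24
f 33 21 35
f 33 35 34
f 34 35 36
f 34 36 24
f 35 21 37
f 35 37 36
f 36 37 38
f 36 38 24
f 37 21 39
f 37 39 38
f 38 39 40
f 38 40 24
f 39 21 41
f 39 41 40
f 40 41 42
f 40 42 24
f 41 21 43
f 41 43 42
f 42 43 44
f 42 44 24
f 43 21 22
f 43 22 44
f 44 22 23
f 44 23 24
f 46 45 49
f 46 49 47
f 47 49 50
f 47 50 48
f 49 45 51
f 49 51 50
f 50 51 52
f 50 52 48
f 51 45 53
f 51 53 52
f 52 53 54
f 52 54 48
f 53 45 55
f 53 55 54
f 54 55 56
f 54 56 48
f 55 45 57
f 55 57 56
f 56 57 58
f 56 58 48
f 57 45 59
f 57 59 58
f 58 59 60
f 58 60 48
f 59 45 61
f 59 61 60
f 60 61 62
f 60 62 48
f 61 45 63
f 61 63 62
f 62 63 64
f 62 64 48
f 63 45 46
f 63 46 64
f 64 46 47
f 64 47 48



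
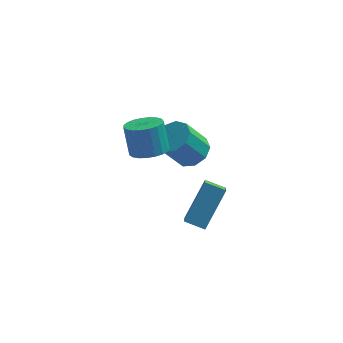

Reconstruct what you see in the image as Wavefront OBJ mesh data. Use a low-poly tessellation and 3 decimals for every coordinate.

v 1.59 -0.958 2.312
v 2.112 -0.288 2.176
v 1.832 0.208 3.553
v 1.31 -0.462 3.688
v 1.797 -0.16 2.066
v 1.516 0.336 3.443
v 1.446 -0.17 1.998
v 1.166 0.326 3.375
v 1.12 -0.317 1.985
v 0.84 0.18 3.361
v 0.875 -0.574 2.028
v 0.595 -0.078 3.404
v 0.754 -0.898 2.12
v 0.474 -0.401 3.496
v 0.778 -1.232 2.245
v 0.497 -0.735 3.621
v 0.942 -1.519 2.382
v 0.661 -1.022 3.758
v 1.218 -1.709 2.506
v 0.937 -1.212 3.883
v 1.558 -1.769 2.597
v 1.278 -1.272 3.974
v 1.904 -1.689 2.639
v 1.624 -1.192 4.016
v 2.196 -1.482 2.624
v 1.916 -0.986 4.001
v 2.383 -1.186 2.555
v 2.103 -0.689 3.932
v 2.433 -0.849 2.444
v 2.153 -0.353 3.821
v 2.337 -0.532 2.31
v 2.057 -0.035 3.687
v 3.954 -0.549 -3.166
v 4.009 -1.663 -2.288
v 3.037 -0.347 -2.852
v 3.093 -1.461 -1.974
v 4.767 0.721 -1.606
v 4.823 -0.393 -0.728
v 3.851 0.923 -1.292
v 3.906 -0.191 -0.414
v 3.285 0.931 0.688
v 3.858 1.394 1.186
v 3.029 0.913 2.59
v 2.455 0.449 2.092
v 3.388 1.746 1.029
v 2.558 1.265 2.432
v 2.869 1.717 0.712
v 2.039 1.236 2.115
v 2.545 1.319 0.384
v 1.715 0.838 1.787
v 2.567 0.74 0.198
v 1.737 0.259 1.602
v 2.925 0.25 0.242
v 2.095 -0.231 1.646
v 3.452 0.078 0.495
v 2.622 -0.403 1.898
v 3.9 0.305 0.838
v 3.071 -0.176 2.241
v 4.061 0.825 1.111
v 3.231 0.344 2.515
f 2 1 5
f 2 5 3
f 3 5 6
f 3 6 4
f 5 1 7
f 5 7 6
f 6 7 8
f 6 8 4
f 7 1 9
f 7 9 8
f 8 9 10
f 8 10 4
f 9 1 11
f 9 11 10
f 10 11 12
f 10 12 4
f 11 1 13
f 11 13 12
f 12 13 14
f 12 14 4
f 13 1 15
f 13 15 14
f 14 15 16
f 14 16 4
f 15 1 17
f 15 17 16
f 16 17 18
f 16 18 4
f 17 1 19
f 17 19 18
f 18 19 20
f 18 20 4
f 19 1 21
f 19 21 20
f 20 21 22
f 20 22 4
f 21 1 23
f 21 23 22
f 22 23 24
f 22 24 4
f 23 1 25
f 23 25 24
f 24 25 26
f 24 26 4
f 25 1 27
f 25 27 26
f 26 27 28
f 26 28 4
f 27 1 29
f 27 29 28
f 28 29 30
f 28 30 4
f 29 1 31
f 29 31 30
f 30 31 32
f 30 32 4
f 31 1 2
f 31 2 32
f 32 2 3
f 32 3 4
f 34 36 33
f 37 34 33
f 33 36 35
f 35 37 33
f 34 40 36
f 38 34 37
f 38 40 34
f 36 40 35
f 39 37 35
f 35 40 39
f 39 38 37
f 40 38 39
f 42 41 45
f 42 45 43
f 43 45 46
f 43 46 44
f 45 41 47
f 45 47 46
f 46 47 48
f 46 48 44
f 47 41 49
f 47 49 48
f 48 49 50
f 48 50 44
f 49 41 51
f 49 51 50
f 50 51 52
f 50 52 44
f 51 41 53
f 51 53 52
f 52 53 54
f 52 54 44
f 53 41 55
f 53 55 54
f 54 55 56
f 54 56 44
f 55 41 57
f 55 57 56
f 56 57 58
f 56 58 44
f 57 41 59
f 57 59 58
f 58 59 60
f 58 60 44
f 59 41 42
f 59 42 60
f 60 42 43
f 60 43 44



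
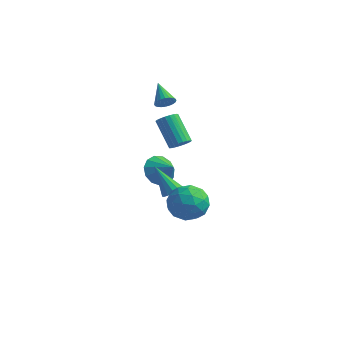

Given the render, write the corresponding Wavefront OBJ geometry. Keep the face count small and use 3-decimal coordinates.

v -2.916 3.981 -3.667
v -2.315 4.531 -4.345
v -1.804 3.719 -2.893
v -2.508 4.921 -3.936
v -2.83 5.013 -3.442
v -3.18 4.777 -3.019
v -3.446 4.288 -2.802
v -3.544 3.702 -2.859
v -3.442 3.204 -3.173
v -3.174 2.953 -3.644
v -2.823 3.028 -4.122
v -2.503 3.406 -4.455
v -2.313 3.966 -4.539
v 2.312 -2.131 -0.947
v 2.849 -1.837 0.072
v 3.411 -3.703 -1.072
v 3.948 -3.409 -0.053
v 2.811 -3.755 -0.048
v 2.132 -2.784 0.03
v 4.128 -2.756 -1.03
v 3.449 -1.785 -0.952
v 3.971 -2.224 0.021
v 3.157 -2.841 0.627
v 3.103 -2.699 -1.627
v 2.289 -3.316 -1.021
v 2.484 -1.846 -0.426
v 3.776 -3.694 -0.574
v 3.108 -3.898 -0.57
v 3.423 -3.725 0.028
v 2.063 -2.402 -0.451
v 2.378 -2.229 0.148
v 2.356 -3.357 0.077
v 3.882 -3.311 -1.148
v 4.197 -3.138 -0.549
v 2.837 -1.815 -1.028
v 3.152 -1.642 -0.43
v 3.904 -2.183 -1.077
v 3.459 -1.9 0.142
v 4.105 -2.825 0.069
v 4.211 -2.441 -0.505
v 3.812 -1.87 -0.46
v 2.981 -2.263 0.499
v 3.627 -3.187 0.425
v 2.958 -3.391 0.428
v 2.559 -2.82 0.474
v 3.64 -2.491 0.469
v 2.633 -2.353 -1.425
v 3.279 -3.277 -1.499
v 3.701 -2.72 -1.474
v 3.302 -2.149 -1.428
v 2.155 -2.715 -1.069
v 2.801 -3.64 -1.142
v 2.448 -3.67 -0.54
v 2.049 -3.099 -0.495
v 2.62 -3.049 -1.469
v -1.793 2.863 2.718
v -1.355 3.29 2.815
v -2.807 3.717 3.542
v -1.454 3.37 2.61
v -1.605 3.373 2.421
v -1.785 3.299 2.277
v -1.966 3.158 2.201
v -2.121 2.972 2.203
v -2.226 2.769 2.284
v -2.265 2.581 2.431
v -2.232 2.436 2.621
v -2.133 2.356 2.827
v -1.982 2.353 3.016
v -1.802 2.427 3.159
v -1.621 2.569 3.236
v -1.466 2.754 3.234
v -1.361 2.957 3.153
v -1.322 3.145 3.006
v -0.51 1.577 -3.307
v -0.013 1.814 -2.943
v -1.73 1.623 -1.673
v -0.191 2.11 -3.084
v -0.47 2.236 -3.296
v -0.761 2.152 -3.511
v -0.973 1.887 -3.661
v -1.038 1.522 -3.7
v -0.936 1.176 -3.613
v -0.698 0.956 -3.43
v -0.401 0.934 -3.207
v -0.138 1.116 -3.017
v 0.006 1.444 -2.918
v -0.265 1.942 0.358
v 0.221 1.895 0.803
v -1.01 2.492 2.207
v -1.495 2.538 1.762
v 0.247 2.154 0.716
v -0.984 2.751 2.12
v 0.185 2.377 0.568
v -1.045 2.973 1.971
v 0.046 2.524 0.383
v -1.185 3.12 1.787
v -0.148 2.57 0.194
v -1.378 3.167 1.597
v -0.361 2.508 0.033
v -1.592 3.104 1.437
v -0.558 2.348 -0.072
v -1.789 2.944 1.332
v -0.704 2.117 -0.102
v -1.935 2.714 1.302
v -0.774 1.856 -0.053
v -2.005 2.453 1.351
v -0.756 1.611 0.068
v -1.987 2.207 1.472
v -0.653 1.422 0.238
v -1.884 2.019 1.642
v -0.483 1.323 0.43
v -1.714 1.92 1.833
v -0.275 1.331 0.608
v -1.506 1.928 2.012
v -0.065 1.445 0.744
v -1.296 2.042 2.148
v 0.11 1.644 0.813
v -1.121 2.241 2.217
f 2 1 4
f 2 4 3
f 4 1 5
f 4 5 3
f 5 1 6
f 5 6 3
f 6 1 7
f 6 7 3
f 7 1 8
f 7 8 3
f 8 1 9
f 8 9 3
f 9 1 10
f 9 10 3
f 10 1 11
f 10 11 3
f 11 1 12
f 11 12 3
f 12 1 13
f 12 13 3
f 13 1 2
f 13 2 3
f 14 51 30
f 51 25 54
f 30 54 19
f 51 54 30
f 14 30 26
f 30 19 31
f 26 31 15
f 30 31 26
f 14 26 35
f 26 15 36
f 35 36 21
f 26 36 35
f 14 35 47
f 35 21 50
f 47 50 24
f 35 50 47
f 14 47 51
f 47 24 55
f 51 55 25
f 47 55 51
f 15 31 42
f 31 19 45
f 42 45 23
f 31 45 42
f 19 54 32
f 54 25 53
f 32 53 18
f 54 53 32
f 25 55 52
f 55 24 48
f 52 48 16
f 55 48 52
f 24 50 49
f 50 21 37
f 49 37 20
f 50 37 49
f 21 36 41
f 36 15 38
f 41 38 22
f 36 38 41
f 17 43 29
f 43 23 44
f 29 44 18
f 43 44 29
f 17 29 27
f 29 18 28
f 27 28 16
f 29 28 27
f 17 27 34
f 27 16 33
f 34 33 20
f 27 33 34
f 17 34 39
f 34 20 40
f 39 40 22
f 34 40 39
f 17 39 43
f 39 22 46
f 43 46 23
f 39 46 43
f 18 44 32
f 44 23 45
f 32 45 19
f 44 45 32
f 16 28 52
f 28 18 53
f 52 53 25
f 28 53 52
f 20 33 49
f 33 16 48
f 49 48 24
f 33 48 49
f 22 40 41
f 40 20 37
f 41 37 21
f 40 37 41
f 23 46 42
f 46 22 38
f 42 38 15
f 46 38 42
f 57 56 59
f 57 59 58
f 59 56 60
f 59 60 58
f 60 56 61
f 60 61 58
f 61 56 62
f 61 62 58
f 62 56 63
f 62 63 58
f 63 56 64
f 63 64 58
f 64 56 65
f 64 65 58
f 65 56 66
f 65 66 58
f 66 56 67
f 66 67 58
f 67 56 68
f 67 68 58
f 68 56 69
f 68 69 58
f 69 56 70
f 69 70 58
f 70 56 71
f 70 71 58
f 71 56 72
f 71 72 58
f 72 56 73
f 72 73 58
f 73 56 57
f 73 57 58
f 75 74 77
f 75 77 76
f 77 74 78
f 77 78 76
f 78 74 79
f 78 79 76
f 79 74 80
f 79 80 76
f 80 74 81
f 80 81 76
f 81 74 82
f 81 82 76
f 82 74 83
f 82 83 76
f 83 74 84
f 83 84 76
f 84 74 85
f 84 85 76
f 85 74 86
f 85 86 76
f 86 74 75
f 86 75 76
f 88 87 91
f 88 91 89
f 89 91 92
f 89 92 90
f 91 87 93
f 91 93 92
f 92 93 94
f 92 94 90
f 93 87 95
f 93 95 94
f 94 95 96
f 94 96 90
f 95 87 97
f 95 97 96
f 96 97 98
f 96 98 90
f 97 87 99
f 97 99 98
f 98 99 100
f 98 100 90
f 99 87 101
f 99 101 100
f 100 101 102
f 100 102 90
f 101 87 103
f 101 103 102
f 102 103 104
f 102 104 90
f 103 87 105
f 103 105 104
f 104 105 106
f 104 106 90
f 105 87 107
f 105 107 106
f 106 107 108
f 106 108 90
f 107 87 109
f 107 109 108
f 108 109 110
f 108 110 90
f 109 87 111
f 109 111 110
f 110 111 112
f 110 112 90
f 111 87 113
f 111 113 112
f 112 113 114
f 112 114 90
f 113 87 115
f 113 115 114
f 114 115 116
f 114 116 90
f 115 87 117
f 115 117 116
f 116 117 118
f 116 118 90
f 117 87 88
f 117 88 118
f 118 88 89
f 118 89 90



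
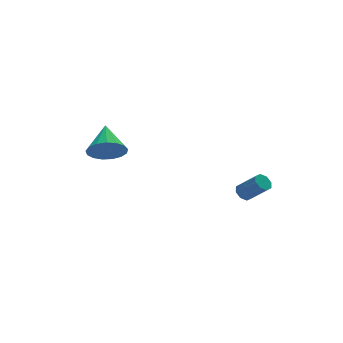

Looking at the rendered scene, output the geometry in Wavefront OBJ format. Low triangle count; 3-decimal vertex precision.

v 1.836 -0.122 -0.668
v 2.204 0.266 -0.593
v 2.852 -0.55 0.444
v 2.484 -0.938 0.368
v 1.873 0.312 -0.35
v 2.521 -0.504 0.687
v 1.52 0.104 -0.293
v 2.169 -0.712 0.744
v 1.353 -0.236 -0.456
v 2.001 -1.052 0.581
v 1.468 -0.51 -0.744
v 2.116 -1.326 0.293
v 1.799 -0.556 -0.987
v 2.447 -1.372 0.05
v 2.151 -0.348 -1.044
v 2.8 -1.164 -0.007
v 2.319 -0.008 -0.881
v 2.967 -0.824 0.156
v -4.205 2.649 2.222
v -3.414 2.767 1.574
v -3.675 4.131 3.138
v -3.777 3.026 1.365
v -4.238 3.199 1.352
v -4.692 3.246 1.539
v -5.034 3.157 1.882
v -5.187 2.951 2.303
v -5.114 2.676 2.706
v -4.833 2.395 2.998
v -4.409 2.172 3.112
v -3.937 2.059 3.023
v -3.527 2.081 2.75
v -3.273 2.233 2.356
v -3.232 2.48 1.932
f 2 1 5
f 2 5 3
f 3 5 6
f 3 6 4
f 5 1 7
f 5 7 6
f 6 7 8
f 6 8 4
f 7 1 9
f 7 9 8
f 8 9 10
f 8 10 4
f 9 1 11
f 9 11 10
f 10 11 12
f 10 12 4
f 11 1 13
f 11 13 12
f 12 13 14
f 12 14 4
f 13 1 15
f 13 15 14
f 14 15 16
f 14 16 4
f 15 1 17
f 15 17 16
f 16 17 18
f 16 18 4
f 17 1 2
f 17 2 18
f 18 2 3
f 18 3 4
f 20 19 22
f 20 22 21
f 22 19 23
f 22 23 21
f 23 19 24
f 23 24 21
f 24 19 25
f 24 25 21
f 25 19 26
f 25 26 21
f 26 19 27
f 26 27 21
f 27 19 28
f 27 28 21
f 28 19 29
f 28 29 21
f 29 19 30
f 29 30 21
f 30 19 31
f 30 31 21
f 31 19 32
f 31 32 21
f 32 19 33
f 32 33 21
f 33 19 20
f 33 20 21



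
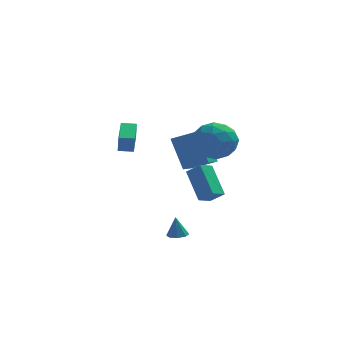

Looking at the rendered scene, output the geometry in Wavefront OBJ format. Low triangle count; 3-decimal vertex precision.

v -0.486 2.07 3.088
v 0.783 1.742 3.708
v -0.054 3.142 2.769
v 1.216 2.815 3.389
v 0.184 1.265 1.291
v 1.454 0.938 1.911
v 0.617 2.338 0.972
v 1.886 2.01 1.592
v 0.135 -3.001 -1.447
v 0.537 -3.371 -1.388
v 0.025 -2.939 -0.293
v 0.682 -2.976 -1.395
v 0.507 -2.595 -1.432
v 0.114 -2.452 -1.478
v -0.267 -2.63 -1.505
v -0.412 -3.025 -1.498
v -0.236 -3.406 -1.461
v 0.157 -3.549 -1.415
v 1.178 0.947 3.991
v 1.872 0.86 2.966
v 1.748 -0.9 4.534
v 2.442 -0.987 3.509
v 2.768 -0.204 4.414
v 2.416 0.938 4.079
v 1.204 -0.978 3.421
v 0.852 0.164 3.086
v 1.888 -0.33 2.614
v 2.855 0.148 3.228
v 0.765 -0.188 4.272
v 1.732 0.29 4.886
v 1.475 1.066 3.431
v 2.145 -1.106 4.069
v 2.336 -0.645 4.601
v 2.744 -0.697 3.999
v 1.795 1.111 4.085
v 2.203 1.06 3.483
v 2.729 0.435 4.334
v 1.417 -1.1 4.017
v 1.825 -1.151 3.415
v 0.876 0.657 3.501
v 1.284 0.605 2.899
v 0.891 -0.475 3.166
v 1.893 0.315 2.622
v 2.227 -0.77 2.941
v 1.5 -0.765 2.889
v 1.293 -0.094 2.692
v 2.461 0.596 2.982
v 2.795 -0.489 3.301
v 2.987 -0.029 3.833
v 2.78 0.642 3.636
v 2.47 -0.103 2.775
v 0.825 0.449 4.199
v 1.159 -0.636 4.518
v 0.84 -0.682 3.864
v 0.633 -0.011 3.667
v 1.393 0.73 4.559
v 1.727 -0.355 4.878
v 2.327 0.054 4.808
v 2.12 0.725 4.611
v 1.15 0.063 4.725
v 1.105 -2.352 0.633
v 0.448 -1.138 2.052
v 1.655 -1.705 0.334
v 0.997 -0.491 1.753
v 1.803 -2.669 1.227
v 1.145 -1.455 2.646
v 2.352 -2.022 0.928
v 1.695 -0.808 2.347
v -3.242 2.978 1.871
v -3.178 2.749 2.863
v -3.26 4.771 2.286
v -3.196 4.542 3.278
v -2.424 2.998 1.822
v -2.36 2.769 2.814
v -2.442 4.791 2.237
v -2.378 4.562 3.229
f 2 4 1
f 5 2 1
f 1 4 3
f 3 5 1
f 2 8 4
f 6 2 5
f 6 8 2
f 4 8 3
f 7 5 3
f 3 8 7
f 7 6 5
f 8 6 7
f 10 9 12
f 10 12 11
f 12 9 13
f 12 13 11
f 13 9 14
f 13 14 11
f 14 9 15
f 14 15 11
f 15 9 16
f 15 16 11
f 16 9 17
f 16 17 11
f 17 9 18
f 17 18 11
f 18 9 10
f 18 10 11
f 19 56 35
f 56 30 59
f 35 59 24
f 56 59 35
f 19 35 31
f 35 24 36
f 31 36 20
f 35 36 31
f 19 31 40
f 31 20 41
f 40 41 26
f 31 41 40
f 19 40 52
f 40 26 55
f 52 55 29
f 40 55 52
f 19 52 56
f 52 29 60
f 56 60 30
f 52 60 56
f 20 36 47
f 36 24 50
f 47 50 28
f 36 50 47
f 24 59 37
f 59 30 58
f 37 58 23
f 59 58 37
f 30 60 57
f 60 29 53
f 57 53 21
f 60 53 57
f 29 55 54
f 55 26 42
f 54 42 25
f 55 42 54
f 26 41 46
f 41 20 43
f 46 43 27
f 41 43 46
f 22 48 34
f 48 28 49
f 34 49 23
f 48 49 34
f 22 34 32
f 34 23 33
f 32 33 21
f 34 33 32
f 22 32 39
f 32 21 38
f 39 38 25
f 32 38 39
f 22 39 44
f 39 25 45
f 44 45 27
f 39 45 44
f 22 44 48
f 44 27 51
f 48 51 28
f 44 51 48
f 23 49 37
f 49 28 50
f 37 50 24
f 49 50 37
f 21 33 57
f 33 23 58
f 57 58 30
f 33 58 57
f 25 38 54
f 38 21 53
f 54 53 29
f 38 53 54
f 27 45 46
f 45 25 42
f 46 42 26
f 45 42 46
f 28 51 47
f 51 27 43
f 47 43 20
f 51 43 47
f 62 64 61
f 65 62 61
f 61 64 63
f 63 65 61
f 62 68 64
f 66 62 65
f 66 68 62
f 64 68 63
f 67 65 63
f 63 68 67
f 67 66 65
f 68 66 67
f 70 72 69
f 73 70 69
f 69 72 71
f 71 73 69
f 70 76 72
f 74 70 73
f 74 76 70
f 72 76 71
f 75 73 71
f 71 76 75
f 75 74 73
f 76 74 75



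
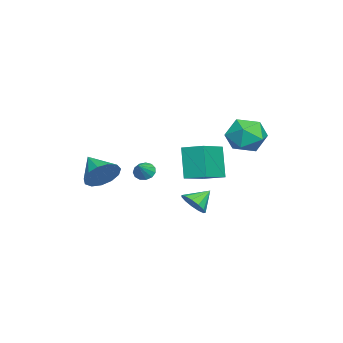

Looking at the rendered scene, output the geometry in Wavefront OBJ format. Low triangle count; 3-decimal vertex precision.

v -1.751 1.173 -2.888
v -2.515 0.873 -0.966
v -1.429 2.412 -2.567
v -2.193 2.112 -0.644
v 0.153 0.508 -2.236
v -0.611 0.208 -0.313
v 0.475 1.747 -1.914
v -0.289 1.447 0.008
v 3.243 -3.061 -1.179
v 3.917 -3.118 -0.375
v 2.157 -4.099 -0.341
v 3.563 -2.658 -0.263
v 3.108 -2.325 -0.442
v 2.695 -2.226 -0.855
v 2.457 -2.392 -1.37
v 2.468 -2.771 -1.825
v 2.725 -3.241 -2.074
v 3.147 -3.655 -2.039
v 3.599 -3.88 -1.731
v 3.939 -3.845 -1.248
v 4.057 -3.561 -0.742
v 1.89 1.361 -3.369
v 2.269 1.02 -2.688
v 1.19 2.099 -2.611
v 2.533 1.4 -2.814
v 2.593 1.767 -3.116
v 2.43 2.005 -3.498
v 2.096 2.038 -3.84
v 1.696 1.856 -4.032
v 1.358 1.517 -4.013
v 1.19 1.128 -3.791
v 1.243 0.813 -3.434
v 1.502 0.672 -3.057
v 1.885 0.749 -2.779
v 0.676 -1.475 -1.688
v 0.953 -1 -1.975
v 1.584 -1.585 -0.992
v 0.769 -0.862 -1.712
v 0.555 -0.919 -1.442
v 0.379 -1.152 -1.25
v 0.298 -1.488 -1.197
v 0.336 -1.819 -1.3
v 0.483 -2.041 -1.527
v 0.691 -2.084 -1.804
v 0.894 -1.932 -2.045
v 1.028 -1.636 -2.173
v 1.05 -1.288 -2.146
v -1.473 4.205 1.509
v -0.723 4.484 0.534
v -2.097 2.516 0.546
v -1.347 2.795 -0.429
v -0.843 2.451 0.675
v -0.458 3.495 1.27
v -2.362 3.505 -0.19
v -1.977 4.549 0.405
v -1.273 4.052 -0.517
v -0.334 3.4 0.018
v -2.486 3.6 1.062
v -1.547 2.948 1.597
f 2 4 1
f 5 2 1
f 1 4 3
f 3 5 1
f 2 8 4
f 6 2 5
f 6 8 2
f 4 8 3
f 7 5 3
f 3 8 7
f 7 6 5
f 8 6 7
f 10 9 12
f 10 12 11
f 12 9 13
f 12 13 11
f 13 9 14
f 13 14 11
f 14 9 15
f 14 15 11
f 15 9 16
f 15 16 11
f 16 9 17
f 16 17 11
f 17 9 18
f 17 18 11
f 18 9 19
f 18 19 11
f 19 9 20
f 19 20 11
f 20 9 21
f 20 21 11
f 21 9 10
f 21 10 11
f 23 22 25
f 23 25 24
f 25 22 26
f 25 26 24
f 26 22 27
f 26 27 24
f 27 22 28
f 27 28 24
f 28 22 29
f 28 29 24
f 29 22 30
f 29 30 24
f 30 22 31
f 30 31 24
f 31 22 32
f 31 32 24
f 32 22 33
f 32 33 24
f 33 22 34
f 33 34 24
f 34 22 23
f 34 23 24
f 36 35 38
f 36 38 37
f 38 35 39
f 38 39 37
f 39 35 40
f 39 40 37
f 40 35 41
f 40 41 37
f 41 35 42
f 41 42 37
f 42 35 43
f 42 43 37
f 43 35 44
f 43 44 37
f 44 35 45
f 44 45 37
f 45 35 46
f 45 46 37
f 46 35 47
f 46 47 37
f 47 35 36
f 47 36 37
f 48 59 53
f 48 53 49
f 48 49 55
f 48 55 58
f 48 58 59
f 49 53 57
f 53 59 52
f 59 58 50
f 58 55 54
f 55 49 56
f 51 57 52
f 51 52 50
f 51 50 54
f 51 54 56
f 51 56 57
f 52 57 53
f 50 52 59
f 54 50 58
f 56 54 55
f 57 56 49



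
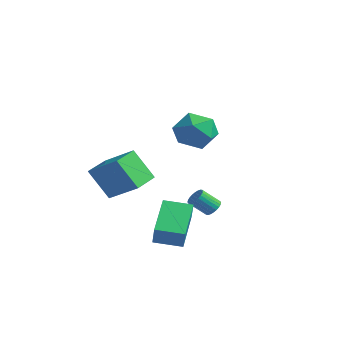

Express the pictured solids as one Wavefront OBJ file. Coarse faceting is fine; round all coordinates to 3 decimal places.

v -1.151 -2.595 -0.345
v 0.45 -2.114 0.659
v -1.703 -1.218 -0.126
v -0.103 -0.736 0.878
v -0.317 -2.004 -1.958
v 1.283 -1.522 -0.954
v -0.87 -0.626 -1.739
v 0.731 -0.145 -0.735
v 3.564 -2.437 -3.415
v 2.404 -1.054 -2.285
v 4.532 -1.449 -3.633
v 3.372 -0.065 -2.503
v 4.168 -2.795 -2.357
v 3.008 -1.411 -1.227
v 5.136 -1.806 -2.575
v 3.976 -0.423 -1.445
v 1.099 3.08 -3.382
v 1.504 3.189 -3.057
v 1.066 2.428 -2.254
v 0.661 2.32 -2.578
v 1.366 3.331 -2.998
v 0.927 2.57 -2.195
v 1.187 3.435 -2.998
v 0.749 2.674 -2.194
v 0.995 3.485 -3.055
v 0.557 2.724 -2.252
v 0.819 3.473 -3.163
v 0.38 2.713 -2.36
v 0.685 3.402 -3.303
v 0.247 2.641 -2.5
v 0.615 3.281 -3.456
v 0.176 2.521 -2.653
v 0.618 3.13 -3.597
v 0.179 2.37 -2.794
v 0.694 2.972 -3.706
v 0.256 2.211 -2.903
v 0.833 2.83 -3.765
v 0.394 2.069 -2.962
v 1.011 2.726 -3.766
v 0.573 1.965 -2.962
v 1.203 2.676 -3.708
v 0.765 1.915 -2.905
v 1.38 2.687 -3.6
v 0.941 1.927 -2.797
v 1.513 2.759 -3.46
v 1.075 1.998 -2.657
v 1.584 2.879 -3.307
v 1.145 2.119 -2.504
v 1.581 3.03 -3.166
v 1.142 2.27 -2.363
v 2.427 0.006 3.093
v 3.077 0.924 3.404
v 3.963 -0.844 2.396
v 4.613 0.074 2.707
v 4.155 -0.621 3.525
v 3.206 -0.096 3.956
v 3.834 0.176 1.844
v 2.885 0.701 2.275
v 3.946 1.029 2.632
v 4.145 0.536 3.671
v 2.895 -0.456 2.129
v 3.094 -0.949 3.168
f 2 4 1
f 5 2 1
f 1 4 3
f 3 5 1
f 2 8 4
f 6 2 5
f 6 8 2
f 4 8 3
f 7 5 3
f 3 8 7
f 7 6 5
f 8 6 7
f 10 12 9
f 13 10 9
f 9 12 11
f 11 13 9
f 10 16 12
f 14 10 13
f 14 16 10
f 12 16 11
f 15 13 11
f 11 16 15
f 15 14 13
f 16 14 15
f 18 17 21
f 18 21 19
f 19 21 22
f 19 22 20
f 21 17 23
f 21 23 22
f 22 23 24
f 22 24 20
f 23 17 25
f 23 25 24
f 24 25 26
f 24 26 20
f 25 17 27
f 25 27 26
f 26 27 28
f 26 28 20
f 27 17 29
f 27 29 28
f 28 29 30
f 28 30 20
f 29 17 31
f 29 31 30
f 30 31 32
f 30 32 20
f 31 17 33
f 31 33 32
f 32 33 34
f 32 34 20
f 33 17 35
f 33 35 34
f 34 35 36
f 34 36 20
f 35 17 37
f 35 37 36
f 36 37 38
f 36 38 20
f 37 17 39
f 37 39 38
f 38 39 40
f 38 40 20
f 39 17 41
f 39 41 40
f 40 41 42
f 40 42 20
f 41 17 43
f 41 43 42
f 42 43 44
f 42 44 20
f 43 17 45
f 43 45 44
f 44 45 46
f 44 46 20
f 45 17 47
f 45 47 46
f 46 47 48
f 46 48 20
f 47 17 49
f 47 49 48
f 48 49 50
f 48 50 20
f 49 17 18
f 49 18 50
f 50 18 19
f 50 19 20
f 51 62 56
f 51 56 52
f 51 52 58
f 51 58 61
f 51 61 62
f 52 56 60
f 56 62 55
f 62 61 53
f 61 58 57
f 58 52 59
f 54 60 55
f 54 55 53
f 54 53 57
f 54 57 59
f 54 59 60
f 55 60 56
f 53 55 62
f 57 53 61
f 59 57 58
f 60 59 52



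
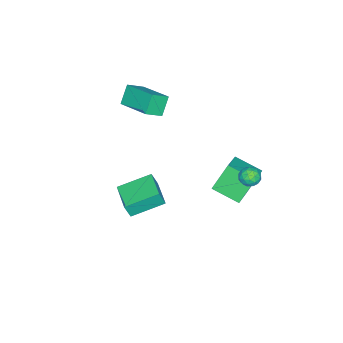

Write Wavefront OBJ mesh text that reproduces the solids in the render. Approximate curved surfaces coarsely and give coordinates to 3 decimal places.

v -5.108 2.769 -2.482
v -5.036 1.19 -1.912
v -3.491 3.145 -1.642
v -3.419 1.566 -1.073
v -4.221 2.274 -3.967
v -4.149 0.695 -3.398
v -2.604 2.65 -3.128
v -2.532 1.071 -2.558
v -2.622 3.725 -0.87
v -2.268 3.229 -1.072
v -3.252 3.071 -0.368
v -2.898 2.575 -0.57
v -2.658 2.987 -0.141
v -2.268 3.391 -0.451
v -3.252 2.909 -0.989
v -2.862 3.313 -1.299
v -2.657 2.725 -1.145
v -2.29 2.773 -0.621
v -3.23 3.527 -0.819
v -2.863 3.575 -0.295
v -2.39 3.534 -1.015
v -3.13 2.766 -0.425
v -2.989 3.008 -0.173
v -2.781 2.716 -0.291
v -2.39 3.63 -0.65
v -2.182 3.339 -0.769
v -2.411 3.196 -0.222
v -3.338 2.961 -0.671
v -3.13 2.67 -0.79
v -2.739 3.584 -1.149
v -2.531 3.292 -1.267
v -3.109 3.104 -1.218
v -2.411 2.947 -1.177
v -2.781 2.562 -0.882
v -2.989 2.758 -1.128
v -2.76 2.996 -1.31
v -2.195 2.975 -0.869
v -2.565 2.591 -0.574
v -2.424 2.833 -0.322
v -2.195 3.071 -0.504
v -2.424 2.679 -0.912
v -2.955 3.709 -0.866
v -3.325 3.325 -0.571
v -3.325 3.229 -0.936
v -3.096 3.467 -1.118
v -2.739 3.738 -0.558
v -3.109 3.353 -0.263
v -2.76 3.304 -0.13
v -2.531 3.542 -0.312
v -3.096 3.621 -0.528
v -2.715 -3.449 2.385
v -3.465 -3.465 3.372
v -1.945 -1.55 3.001
v -2.695 -1.566 3.989
v -1.905 -3.974 2.991
v -2.655 -3.99 3.979
v -1.135 -2.075 3.608
v -1.885 -2.091 4.595
v 0.85 -0.304 0.303
v 1.078 -0.538 1.184
v 2.09 0.814 0.28
v 2.318 0.58 1.161
v 2.042 -1.64 -0.361
v 2.27 -1.874 0.52
v 3.282 -0.522 -0.384
v 3.51 -0.756 0.497
f 2 4 1
f 5 2 1
f 1 4 3
f 3 5 1
f 2 8 4
f 6 2 5
f 6 8 2
f 4 8 3
f 7 5 3
f 3 8 7
f 7 6 5
f 8 6 7
f 9 46 25
f 46 20 49
f 25 49 14
f 46 49 25
f 9 25 21
f 25 14 26
f 21 26 10
f 25 26 21
f 9 21 30
f 21 10 31
f 30 31 16
f 21 31 30
f 9 30 42
f 30 16 45
f 42 45 19
f 30 45 42
f 9 42 46
f 42 19 50
f 46 50 20
f 42 50 46
f 10 26 37
f 26 14 40
f 37 40 18
f 26 40 37
f 14 49 27
f 49 20 48
f 27 48 13
f 49 48 27
f 20 50 47
f 50 19 43
f 47 43 11
f 50 43 47
f 19 45 44
f 45 16 32
f 44 32 15
f 45 32 44
f 16 31 36
f 31 10 33
f 36 33 17
f 31 33 36
f 12 38 24
f 38 18 39
f 24 39 13
f 38 39 24
f 12 24 22
f 24 13 23
f 22 23 11
f 24 23 22
f 12 22 29
f 22 11 28
f 29 28 15
f 22 28 29
f 12 29 34
f 29 15 35
f 34 35 17
f 29 35 34
f 12 34 38
f 34 17 41
f 38 41 18
f 34 41 38
f 13 39 27
f 39 18 40
f 27 40 14
f 39 40 27
f 11 23 47
f 23 13 48
f 47 48 20
f 23 48 47
f 15 28 44
f 28 11 43
f 44 43 19
f 28 43 44
f 17 35 36
f 35 15 32
f 36 32 16
f 35 32 36
f 18 41 37
f 41 17 33
f 37 33 10
f 41 33 37
f 52 54 51
f 55 52 51
f 51 54 53
f 53 55 51
f 52 58 54
f 56 52 55
f 56 58 52
f 54 58 53
f 57 55 53
f 53 58 57
f 57 56 55
f 58 56 57
f 60 62 59
f 63 60 59
f 59 62 61
f 61 63 59
f 60 66 62
f 64 60 63
f 64 66 60
f 62 66 61
f 65 63 61
f 61 66 65
f 65 64 63
f 66 64 65

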